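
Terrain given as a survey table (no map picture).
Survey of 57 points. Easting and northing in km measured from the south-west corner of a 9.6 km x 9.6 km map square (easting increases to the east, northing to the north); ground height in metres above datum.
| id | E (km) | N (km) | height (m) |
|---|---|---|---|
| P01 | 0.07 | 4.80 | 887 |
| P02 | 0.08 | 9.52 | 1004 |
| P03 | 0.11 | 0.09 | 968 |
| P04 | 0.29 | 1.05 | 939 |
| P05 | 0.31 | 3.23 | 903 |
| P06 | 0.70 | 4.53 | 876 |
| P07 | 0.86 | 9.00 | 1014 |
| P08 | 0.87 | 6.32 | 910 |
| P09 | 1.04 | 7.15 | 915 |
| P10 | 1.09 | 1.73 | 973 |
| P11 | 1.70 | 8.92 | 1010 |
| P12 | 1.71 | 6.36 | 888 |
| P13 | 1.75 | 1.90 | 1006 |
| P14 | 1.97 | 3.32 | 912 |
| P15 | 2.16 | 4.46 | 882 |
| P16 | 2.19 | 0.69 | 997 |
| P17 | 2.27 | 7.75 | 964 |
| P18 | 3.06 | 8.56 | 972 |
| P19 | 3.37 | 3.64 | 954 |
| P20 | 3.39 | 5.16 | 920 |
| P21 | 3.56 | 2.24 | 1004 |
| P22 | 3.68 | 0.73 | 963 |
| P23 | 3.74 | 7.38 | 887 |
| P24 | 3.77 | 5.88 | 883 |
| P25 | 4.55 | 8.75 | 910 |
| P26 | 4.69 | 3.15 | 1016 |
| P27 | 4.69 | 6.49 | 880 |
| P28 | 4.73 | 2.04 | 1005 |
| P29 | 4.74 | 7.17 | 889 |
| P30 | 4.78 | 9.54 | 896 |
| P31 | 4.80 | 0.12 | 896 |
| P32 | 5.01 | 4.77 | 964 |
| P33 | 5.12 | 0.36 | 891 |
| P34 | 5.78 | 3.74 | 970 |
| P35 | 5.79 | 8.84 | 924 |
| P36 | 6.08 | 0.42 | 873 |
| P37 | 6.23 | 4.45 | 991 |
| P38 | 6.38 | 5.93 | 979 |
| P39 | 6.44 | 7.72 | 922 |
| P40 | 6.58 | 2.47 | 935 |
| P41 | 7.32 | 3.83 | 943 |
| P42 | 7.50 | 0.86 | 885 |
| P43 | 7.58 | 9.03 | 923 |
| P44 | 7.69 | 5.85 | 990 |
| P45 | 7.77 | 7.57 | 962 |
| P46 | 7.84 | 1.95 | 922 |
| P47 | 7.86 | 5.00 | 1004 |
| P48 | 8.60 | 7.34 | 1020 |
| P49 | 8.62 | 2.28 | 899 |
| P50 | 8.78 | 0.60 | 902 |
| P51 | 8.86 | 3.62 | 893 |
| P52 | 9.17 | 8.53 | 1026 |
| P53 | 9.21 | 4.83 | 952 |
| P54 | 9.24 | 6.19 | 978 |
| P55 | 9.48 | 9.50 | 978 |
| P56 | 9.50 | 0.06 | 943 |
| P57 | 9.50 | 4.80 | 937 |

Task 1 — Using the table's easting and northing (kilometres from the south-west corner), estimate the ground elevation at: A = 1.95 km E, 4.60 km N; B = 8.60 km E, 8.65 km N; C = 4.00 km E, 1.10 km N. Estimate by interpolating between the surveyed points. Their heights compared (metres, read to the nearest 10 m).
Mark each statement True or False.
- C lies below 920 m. False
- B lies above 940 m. True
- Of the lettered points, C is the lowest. False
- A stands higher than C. False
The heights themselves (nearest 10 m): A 880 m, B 1000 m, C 980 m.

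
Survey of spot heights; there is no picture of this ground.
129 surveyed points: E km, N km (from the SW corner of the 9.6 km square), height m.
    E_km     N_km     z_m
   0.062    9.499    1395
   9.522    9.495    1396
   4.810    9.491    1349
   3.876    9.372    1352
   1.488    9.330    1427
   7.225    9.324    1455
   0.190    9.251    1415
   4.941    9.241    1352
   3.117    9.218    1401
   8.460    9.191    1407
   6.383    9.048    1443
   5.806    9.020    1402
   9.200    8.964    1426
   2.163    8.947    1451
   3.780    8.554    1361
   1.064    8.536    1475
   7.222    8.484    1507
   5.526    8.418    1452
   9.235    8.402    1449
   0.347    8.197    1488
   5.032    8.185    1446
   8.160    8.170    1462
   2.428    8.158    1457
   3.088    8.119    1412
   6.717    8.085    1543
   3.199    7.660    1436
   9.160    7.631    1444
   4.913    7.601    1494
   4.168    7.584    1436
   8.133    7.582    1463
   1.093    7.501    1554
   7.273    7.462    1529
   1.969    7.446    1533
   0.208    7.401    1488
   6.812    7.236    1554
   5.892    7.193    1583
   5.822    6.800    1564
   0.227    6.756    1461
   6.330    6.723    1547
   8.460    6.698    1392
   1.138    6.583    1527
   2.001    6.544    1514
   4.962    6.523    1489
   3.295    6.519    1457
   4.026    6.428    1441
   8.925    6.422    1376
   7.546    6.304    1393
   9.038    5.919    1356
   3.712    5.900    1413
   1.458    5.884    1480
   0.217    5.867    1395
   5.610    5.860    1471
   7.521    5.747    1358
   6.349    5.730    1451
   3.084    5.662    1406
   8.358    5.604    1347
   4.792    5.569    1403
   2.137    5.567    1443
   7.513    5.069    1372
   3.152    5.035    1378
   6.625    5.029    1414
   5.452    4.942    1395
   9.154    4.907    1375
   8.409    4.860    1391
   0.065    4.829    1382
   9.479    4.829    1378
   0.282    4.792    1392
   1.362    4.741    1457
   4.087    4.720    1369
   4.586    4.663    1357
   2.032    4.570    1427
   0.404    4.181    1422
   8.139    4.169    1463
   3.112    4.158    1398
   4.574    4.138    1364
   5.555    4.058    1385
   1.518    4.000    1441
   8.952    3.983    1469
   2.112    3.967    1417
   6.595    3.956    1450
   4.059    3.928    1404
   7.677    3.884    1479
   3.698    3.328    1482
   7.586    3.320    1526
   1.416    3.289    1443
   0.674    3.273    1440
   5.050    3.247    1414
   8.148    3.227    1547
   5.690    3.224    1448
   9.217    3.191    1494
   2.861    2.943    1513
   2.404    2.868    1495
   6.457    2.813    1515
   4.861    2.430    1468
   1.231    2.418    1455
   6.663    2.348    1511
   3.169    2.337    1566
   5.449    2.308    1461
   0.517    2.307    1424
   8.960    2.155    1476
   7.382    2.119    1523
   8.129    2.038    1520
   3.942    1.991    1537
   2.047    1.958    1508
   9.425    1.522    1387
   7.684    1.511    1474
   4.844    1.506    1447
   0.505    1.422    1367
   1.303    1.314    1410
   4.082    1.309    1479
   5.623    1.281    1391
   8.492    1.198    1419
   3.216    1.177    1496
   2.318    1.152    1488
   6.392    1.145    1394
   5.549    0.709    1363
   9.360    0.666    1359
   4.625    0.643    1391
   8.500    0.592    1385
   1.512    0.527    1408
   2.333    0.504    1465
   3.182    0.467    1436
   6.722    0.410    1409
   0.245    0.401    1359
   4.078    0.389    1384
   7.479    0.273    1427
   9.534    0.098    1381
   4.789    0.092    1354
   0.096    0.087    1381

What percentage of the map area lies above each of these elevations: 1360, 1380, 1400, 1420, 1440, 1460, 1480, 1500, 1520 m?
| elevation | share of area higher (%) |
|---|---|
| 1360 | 95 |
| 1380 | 86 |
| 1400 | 76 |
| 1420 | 65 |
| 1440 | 51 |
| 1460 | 36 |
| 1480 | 26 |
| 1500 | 18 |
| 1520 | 12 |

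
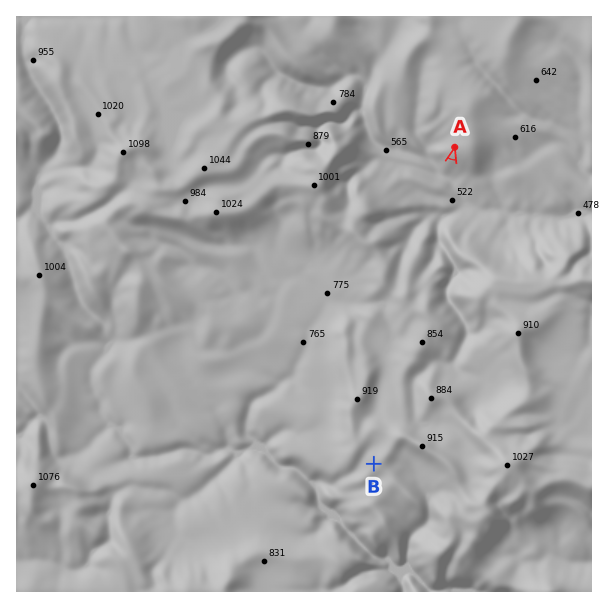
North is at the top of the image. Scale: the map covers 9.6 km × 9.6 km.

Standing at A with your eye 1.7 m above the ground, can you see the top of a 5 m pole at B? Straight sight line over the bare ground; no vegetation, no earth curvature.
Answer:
no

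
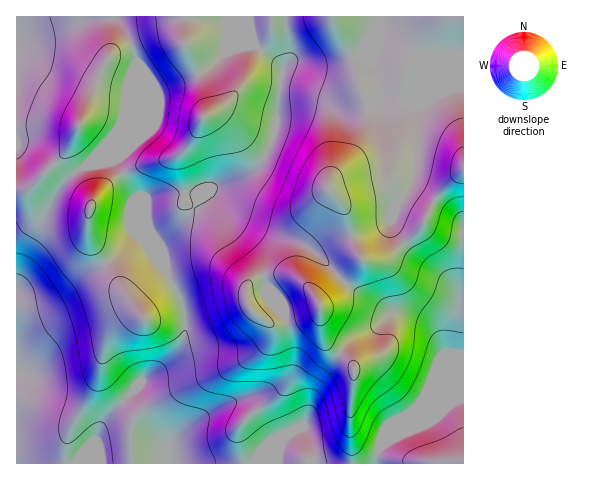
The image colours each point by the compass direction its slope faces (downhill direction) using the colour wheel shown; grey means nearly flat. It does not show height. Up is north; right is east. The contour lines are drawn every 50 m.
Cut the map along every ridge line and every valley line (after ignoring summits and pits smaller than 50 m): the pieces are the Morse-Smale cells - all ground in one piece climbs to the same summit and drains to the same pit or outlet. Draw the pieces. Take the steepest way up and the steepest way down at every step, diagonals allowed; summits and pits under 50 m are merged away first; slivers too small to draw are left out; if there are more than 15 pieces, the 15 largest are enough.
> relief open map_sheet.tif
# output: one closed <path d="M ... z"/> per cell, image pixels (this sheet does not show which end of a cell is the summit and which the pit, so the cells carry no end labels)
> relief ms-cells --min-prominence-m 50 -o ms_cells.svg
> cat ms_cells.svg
<path d="M463 16l-214 1 2 15 4 14 19 13 9 10-5 40 6-5 30-3 25 9 16 0 21-5 3-9 11 4 17 0 10 8-1 61-7 19-14 20-5 16 11 18 18 18 27 18 9 10 4 10 0 13-7 43-18 43-14 13 24-56-3-13-7-13-11-9-18-5-13 0-20 16-18 8-12 12-26 36-12 40-2-9-13-25 0-8 5-15 0-19-6-27-2-7-13-14-17-49-52-55-8 5-3-9-38 2-8 4 1 24 19 48 14 27 4 15 0 19-6 15-9 13-26 18-40 42-8 16 7 27 272 0 4-15 33-29 42-19 10-2z"/><path d="M116 161l-31 5-20 15-11 15-23 45-11 28-4 14 1 181 85 0-6-27 8-16 40-42 26-18 14-24 1-23-4-15-16-29-30-76z"/><path d="M379 96l-3 9-21 5-16 0-25-9-33 4-4 5-1 16-4 17-10 18-14 13-13 6-21 8-8 7 4 1 26 22 37 17 22 6 14 7 37 35 38 26 8 3 19 3 17 8 10 12 6 19-22 51 1 3 11-11 18-43 7-43 0-13-4-10-9-10-27-18-18-18-11-18 5-16 14-20 7-19 1-61-10-8-17 0z"/><path d="M249 16l-232 0-1 26 33-13 40-11 26 0 7 8 8 15 6 18 0 5-10 26-4 33-4 8-32 35 30-5 19 33 12 31 0-25 1-2 16-4 29 0 4 9 17-15 21-8 20-11 7-8 7-13 7-22 7-57-9-10-19-13-4-14z"/><path d="M115 18l-33 2-47 14-19 9 1 239 8-30 33-62 12-14 20-14 28-31 4-8 4-33 10-26 0-5-12-30z"/><path d="M210 196l-5 1 2 5 49 51 17 49 13 14 8 34 0 19-5 15 0 8 13 25 2 9 12-40 30-42 8-6 22-10 14-13 11-2-17-4-33-21-42-40-14-7-22-6-37-17z"/><path d="M463 400l-9 1-42 19-33 29-4 14 88 1z"/>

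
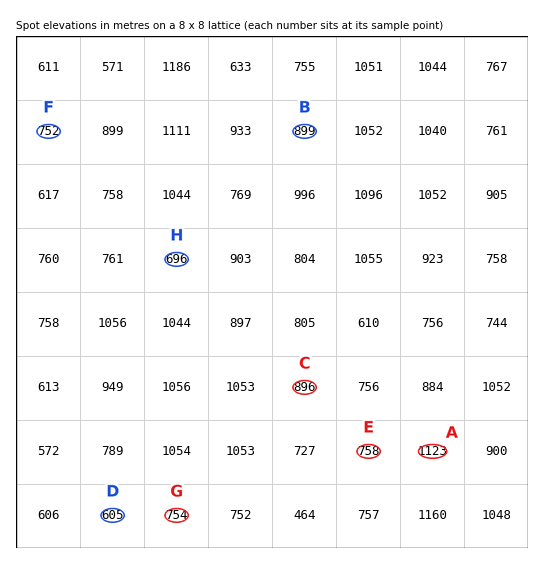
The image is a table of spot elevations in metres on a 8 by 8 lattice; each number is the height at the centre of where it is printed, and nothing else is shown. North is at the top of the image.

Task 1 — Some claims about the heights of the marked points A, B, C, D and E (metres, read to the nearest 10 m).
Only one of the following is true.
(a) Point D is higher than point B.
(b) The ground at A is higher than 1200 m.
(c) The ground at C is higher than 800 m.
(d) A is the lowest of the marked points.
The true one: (c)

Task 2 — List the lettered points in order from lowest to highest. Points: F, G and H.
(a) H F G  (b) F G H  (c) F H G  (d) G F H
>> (a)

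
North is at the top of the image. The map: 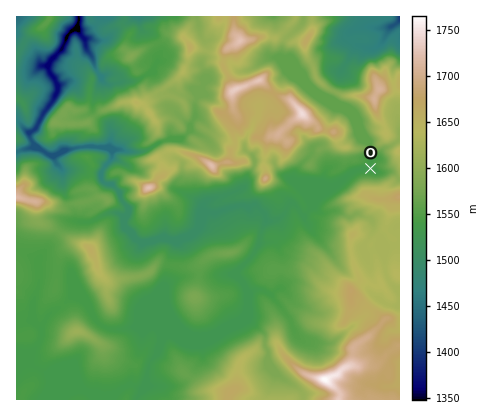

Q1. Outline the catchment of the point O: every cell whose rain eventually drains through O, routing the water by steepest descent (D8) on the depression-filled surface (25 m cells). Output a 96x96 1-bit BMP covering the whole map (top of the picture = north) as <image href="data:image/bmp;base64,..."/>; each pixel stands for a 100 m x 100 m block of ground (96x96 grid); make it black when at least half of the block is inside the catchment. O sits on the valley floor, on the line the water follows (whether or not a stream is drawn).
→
<image width="96" height="96" href="data:image/bmp;base64,Qk2+BAAAAAAAAD4AAAAoAAAAYAAAAGAAAAABAAEAAAAAAIAEAAATCwAAEwsAAAIAAAAAAAAA////AAAAAAAAAAAAAAAAAAAAAAAAAAAAAAAAAAAAAAAAAAAAAAAAAAAAAAAAAAAAAAAAAAAAAAAAAAAAAAAAAAAAAAAAAAAAAAAAAAAAAAAAAAAAAAAAAAAAAAAAAAAAAAAAAAAAAAAAAAAAAAAAAAAAAAAAAAAAAAAAAAAAAAAAAAAAAAAAAAAAAAAAAAAAAAAAAAAAAAAAAAAAAAAAAAAAAAAAAAAAAAAAAAAAAAAAAAAAAAAAAAAAAAAAAAAAAAAAAAAAAAAAAAAAAAAAAAAAAAAAAAAAAAAAAAAAAAAAAAAAAAAAAAAAAAAAAAAAAAAAAAAAAAAAAAAAAAAAAAAAAAAAAAAAAAAAAAAAAAAAAAAAAAAAAAAAAAAAAAAAAAAAAAAAAAAAAAAAAAAAAAAAAAAAAAAAAAAAAAAAAAAAAAAAAAAAAAAAAAAAAAAAAAAAAAAAAAAAAAAAAAAAAAAAAAAAAAAAAAAAAAAAAAAAAAAAAAAAAAAAAAAAAAAAAAAAAAAAAAAAAAAAAAAAAAAAAAAAAAAAAAAAAAAAAAAAAAAAAAAAAAAAAAAAAAAAAAAAAAAAAAAAAAAAAAAAAAAAAAAAAAAAAAAAAAAAAAAAAAAAAAAAAAAAAAAAAAAAAAAAAAAAAAAAAAAAAAAAAAAAAAAAAAAAAAAAAAAAAAAAAAAAAAAAAAAAAAAAAAAAAAAAAAAAAAAAAAAAAAAAAAAAAAAAAAAAAAAAAAAAAAAAAAAAAAAAAAAAAAAAAAAAAAAAAAAAAAAAAAAAAAAAAAAAAAAAAAAAAAAAAAAAAAAAAAAAAAAAAAAAAH4AAAAAAAAAAAAAAP8AAAAAAAAAAAAAAP8AAAAAAAAAAAAAAP8AAAAAAAAAAAAAAP8AAAAAAAAAAAAAAP8AAAAAAAAAAAAAAP8AAAAAAAAAAAAAAP8AAAAAAAAAAAAAAP8AAAAAAAAAAAAAAP8AAAAAAAAAAAAAB/8AAAAAAAAAAAAAD/8AAAAAAAAAAAAAD/8AAAAAAAAAAAAAf/8AAAAAAAAAAAAA//8AAAAAAAAAAAAA//8AAAAAAAAAAAAA//8AAAAAAAAAAAAH//8AAAAAAAAAAAAf//8AAAAAAAAAAAA///8AAAAAAAAAAAB///8AAAAAAAAAAAD///8AAAAAAAAAAAH///8AAAAAAAAAAAP///8AAAAAAAAAAAf///8AAAAAAAAAAB////8AAAAAAAAAAH//gD8AAAAAAAAAAP/+AB8AAAAAAAADgf/4AAcAAAAAAAAD8//wAAAAAAAAAAAH///gAAAAAAAAAAAH///gAAAAAAAAAAAP///gAAAAAAAAAAAP///AAAAAAAAAAAAP///AAAAAAAAAAAAP//+AAAAAAAAAAAAP//+AAAAAAAAAAAAP//8AAAAAAAAAAAAD//8AAAAAAAAAAAAA//cAAAAAAAAAAAAAD+AAAAAAAAAAAAAAAAAAAAAAAAAAAAAAAAAAAAAAAAAAAAAAAAAAAAAAAAAAAAAAAAAAAAAAAAAAAAAAAAAAAAA="/>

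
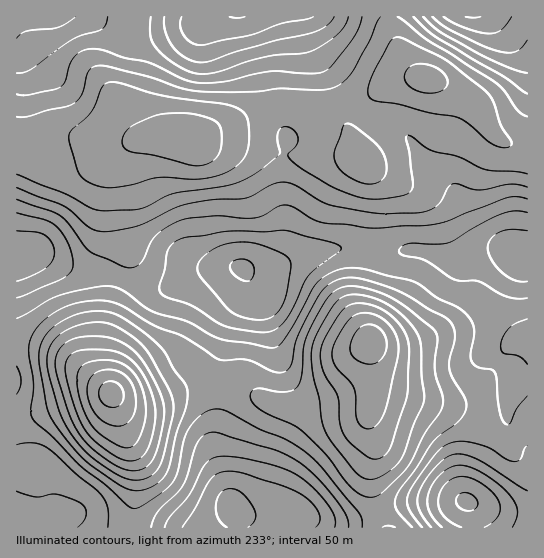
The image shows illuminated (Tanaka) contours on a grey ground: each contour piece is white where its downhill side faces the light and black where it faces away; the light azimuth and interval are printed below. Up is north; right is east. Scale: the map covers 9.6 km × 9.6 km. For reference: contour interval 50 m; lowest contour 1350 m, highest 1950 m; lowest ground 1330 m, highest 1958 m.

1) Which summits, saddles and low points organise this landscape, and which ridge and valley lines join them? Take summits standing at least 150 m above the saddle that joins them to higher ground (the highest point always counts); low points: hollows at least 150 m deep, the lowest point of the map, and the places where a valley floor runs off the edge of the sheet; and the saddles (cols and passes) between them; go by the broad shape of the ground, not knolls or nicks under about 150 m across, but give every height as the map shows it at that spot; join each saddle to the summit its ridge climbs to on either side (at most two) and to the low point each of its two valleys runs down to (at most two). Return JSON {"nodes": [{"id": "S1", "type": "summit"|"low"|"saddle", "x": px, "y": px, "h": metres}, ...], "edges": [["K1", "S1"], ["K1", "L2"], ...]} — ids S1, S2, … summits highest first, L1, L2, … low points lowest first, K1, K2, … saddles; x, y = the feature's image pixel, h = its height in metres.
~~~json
{"nodes": [
{"id": "S1", "type": "summit", "x": 467, "y": 502, "h": 1958},
{"id": "S2", "type": "summit", "x": 234, "y": 509, "h": 1915},
{"id": "S3", "type": "summit", "x": 242, "y": 269, "h": 1906},
{"id": "S4", "type": "summit", "x": 473, "y": 17, "h": 1903},
{"id": "S5", "type": "summit", "x": 237, "y": 17, "h": 1902},
{"id": "L1", "type": "low", "x": 111, "y": 394, "h": 1330},
{"id": "L2", "type": "low", "x": 370, "y": 341, "h": 1420},
{"id": "L3", "type": "low", "x": 182, "y": 138, "h": 1519},
{"id": "K1", "type": "saddle", "x": 369, "y": 251, "h": 1789},
{"id": "K2", "type": "saddle", "x": 119, "y": 279, "h": 1758},
{"id": "K3", "type": "saddle", "x": 517, "y": 439, "h": 1747},
{"id": "K4", "type": "saddle", "x": 221, "y": 386, "h": 1679},
{"id": "K5", "type": "saddle", "x": 379, "y": 511, "h": 1671},
{"id": "K6", "type": "saddle", "x": 389, "y": 17, "h": 1643},
{"id": "K7", "type": "saddle", "x": 280, "y": 105, "h": 1632}],
"edges": [["K1", "S3"], ["K1", "L2"], ["K1", "L3"], ["K2", "S3"], ["K2", "L1"], ["K2", "L3"], ["K3", "S1"], ["K3", "S3"], ["K3", "L2"], ["K4", "S2"], ["K4", "S3"], ["K4", "L1"], ["K4", "L2"], ["K5", "S1"], ["K5", "S2"], ["K5", "L2"], ["K6", "S5"], ["K6", "S4"], ["K6", "L3"], ["K7", "S3"], ["K7", "S5"], ["K7", "L3"]]}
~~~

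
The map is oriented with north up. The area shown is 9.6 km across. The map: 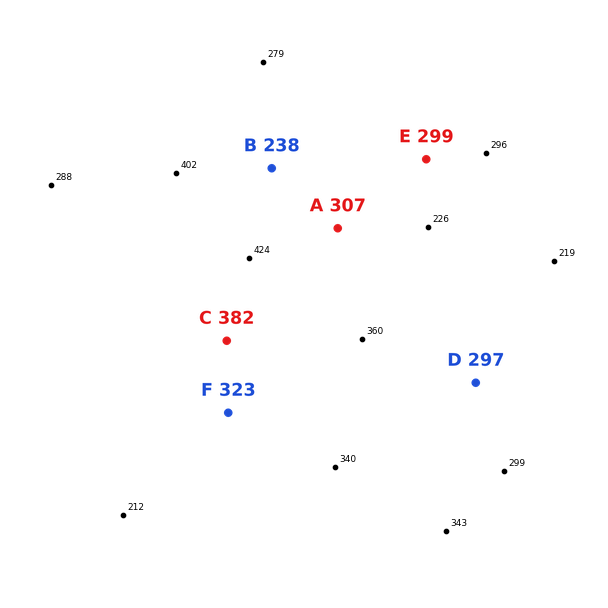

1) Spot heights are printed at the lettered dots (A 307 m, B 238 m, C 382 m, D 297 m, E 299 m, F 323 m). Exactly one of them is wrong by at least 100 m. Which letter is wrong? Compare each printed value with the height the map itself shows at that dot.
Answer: B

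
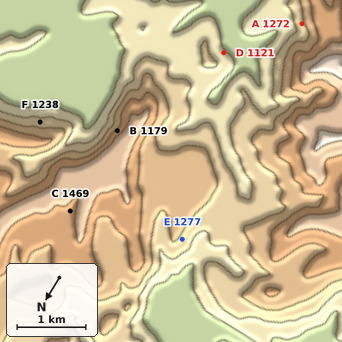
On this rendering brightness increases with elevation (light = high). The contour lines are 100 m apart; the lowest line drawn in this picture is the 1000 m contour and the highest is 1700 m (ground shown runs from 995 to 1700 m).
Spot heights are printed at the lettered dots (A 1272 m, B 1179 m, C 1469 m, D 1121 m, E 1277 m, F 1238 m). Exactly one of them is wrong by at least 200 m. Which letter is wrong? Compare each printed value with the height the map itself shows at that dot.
B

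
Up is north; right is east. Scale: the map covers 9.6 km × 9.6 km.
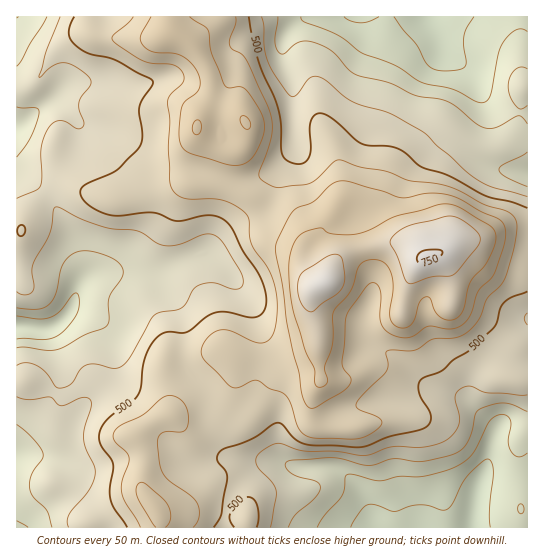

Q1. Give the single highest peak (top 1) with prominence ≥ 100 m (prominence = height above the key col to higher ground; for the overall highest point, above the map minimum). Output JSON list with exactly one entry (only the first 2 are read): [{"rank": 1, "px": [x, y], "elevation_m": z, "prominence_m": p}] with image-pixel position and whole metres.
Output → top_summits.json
[{"rank": 1, "px": [426, 257], "elevation_m": 754, "prominence_m": 498}]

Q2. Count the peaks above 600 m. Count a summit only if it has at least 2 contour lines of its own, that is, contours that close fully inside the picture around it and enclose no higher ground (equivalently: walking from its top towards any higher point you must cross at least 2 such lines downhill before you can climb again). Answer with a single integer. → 1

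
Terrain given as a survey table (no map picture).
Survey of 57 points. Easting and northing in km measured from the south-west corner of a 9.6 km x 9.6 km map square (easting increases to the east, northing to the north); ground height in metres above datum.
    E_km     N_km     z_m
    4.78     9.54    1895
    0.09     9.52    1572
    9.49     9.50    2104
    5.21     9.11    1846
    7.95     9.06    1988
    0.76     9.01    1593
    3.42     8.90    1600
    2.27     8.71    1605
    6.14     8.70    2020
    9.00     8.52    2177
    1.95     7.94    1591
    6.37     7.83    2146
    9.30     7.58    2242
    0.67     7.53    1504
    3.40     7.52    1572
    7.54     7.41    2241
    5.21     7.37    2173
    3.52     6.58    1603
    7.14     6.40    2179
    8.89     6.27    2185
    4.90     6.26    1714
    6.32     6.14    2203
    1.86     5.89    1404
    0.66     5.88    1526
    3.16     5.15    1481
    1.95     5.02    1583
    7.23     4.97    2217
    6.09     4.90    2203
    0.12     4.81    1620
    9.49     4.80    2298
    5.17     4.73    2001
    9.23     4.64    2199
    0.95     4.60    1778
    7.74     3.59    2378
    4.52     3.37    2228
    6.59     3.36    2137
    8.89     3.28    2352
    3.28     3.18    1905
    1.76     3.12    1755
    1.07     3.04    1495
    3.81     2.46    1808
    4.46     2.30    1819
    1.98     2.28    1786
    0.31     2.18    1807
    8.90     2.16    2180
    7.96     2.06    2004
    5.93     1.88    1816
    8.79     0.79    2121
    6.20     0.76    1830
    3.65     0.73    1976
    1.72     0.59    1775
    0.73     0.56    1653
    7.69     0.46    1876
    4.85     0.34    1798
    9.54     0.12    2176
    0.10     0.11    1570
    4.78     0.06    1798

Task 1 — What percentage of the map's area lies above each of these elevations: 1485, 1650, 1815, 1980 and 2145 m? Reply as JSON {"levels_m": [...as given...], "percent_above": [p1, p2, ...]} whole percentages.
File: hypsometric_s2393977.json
{"levels_m": [1485, 1650, 1815, 1980, 2145], "percent_above": [96, 76, 60, 37, 22]}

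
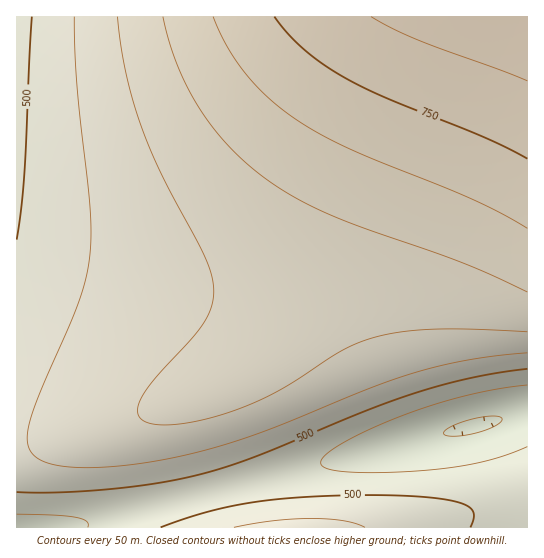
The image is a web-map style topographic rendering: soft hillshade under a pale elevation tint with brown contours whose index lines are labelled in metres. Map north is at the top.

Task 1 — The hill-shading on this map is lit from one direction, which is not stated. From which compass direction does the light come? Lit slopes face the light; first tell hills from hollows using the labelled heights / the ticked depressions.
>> NW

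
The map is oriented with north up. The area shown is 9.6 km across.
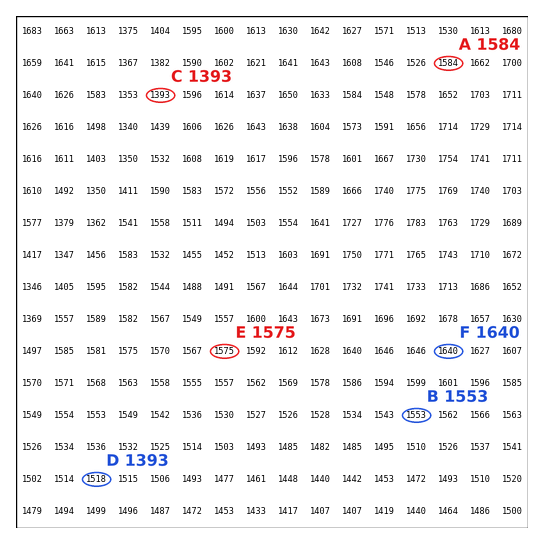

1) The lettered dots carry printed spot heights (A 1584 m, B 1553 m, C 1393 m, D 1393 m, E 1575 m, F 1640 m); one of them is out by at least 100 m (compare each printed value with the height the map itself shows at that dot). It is D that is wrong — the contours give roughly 1518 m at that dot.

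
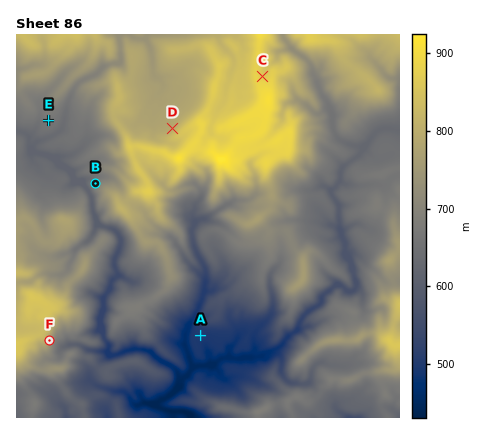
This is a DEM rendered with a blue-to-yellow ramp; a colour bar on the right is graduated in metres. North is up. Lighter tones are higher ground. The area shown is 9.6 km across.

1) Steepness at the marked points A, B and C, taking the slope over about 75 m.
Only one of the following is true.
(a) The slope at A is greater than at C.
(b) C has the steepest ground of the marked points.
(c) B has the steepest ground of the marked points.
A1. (c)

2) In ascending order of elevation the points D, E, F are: E F D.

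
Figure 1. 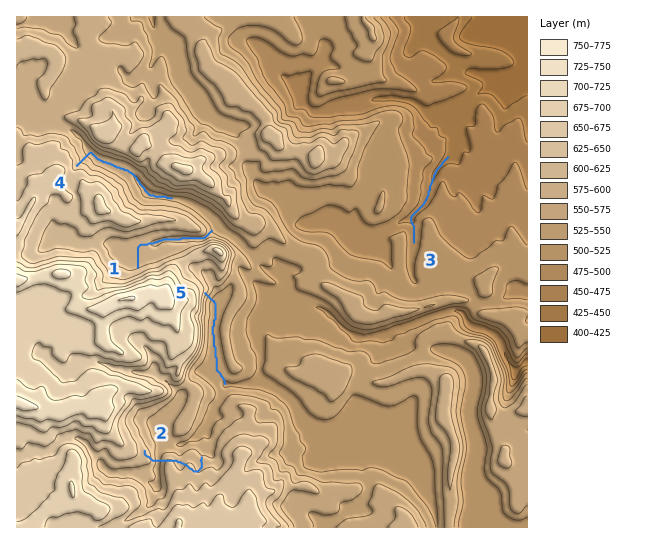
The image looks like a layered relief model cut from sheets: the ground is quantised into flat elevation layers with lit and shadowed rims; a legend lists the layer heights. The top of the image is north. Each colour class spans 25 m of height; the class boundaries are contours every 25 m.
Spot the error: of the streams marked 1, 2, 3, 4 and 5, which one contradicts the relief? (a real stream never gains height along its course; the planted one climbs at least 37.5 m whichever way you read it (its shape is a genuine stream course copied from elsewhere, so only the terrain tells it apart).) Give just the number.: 2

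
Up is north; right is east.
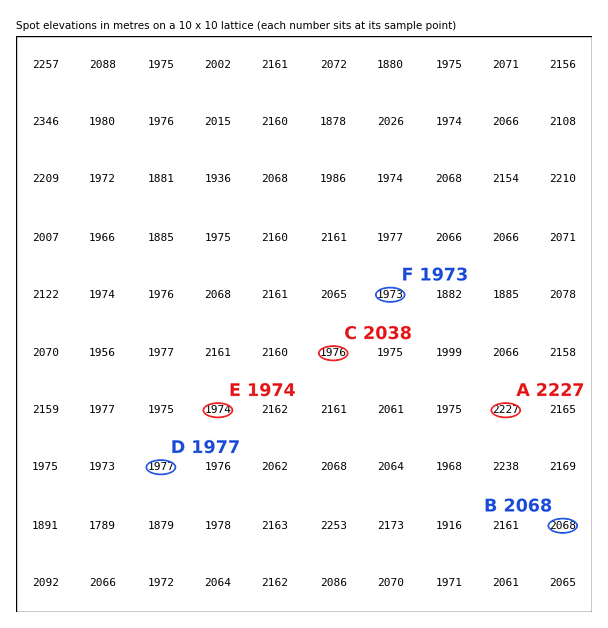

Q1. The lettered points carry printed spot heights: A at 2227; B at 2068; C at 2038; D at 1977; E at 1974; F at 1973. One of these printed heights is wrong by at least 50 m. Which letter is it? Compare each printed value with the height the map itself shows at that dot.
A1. C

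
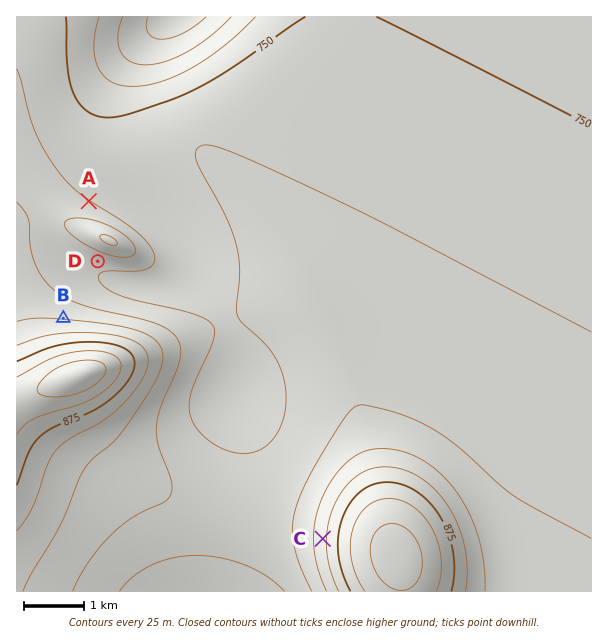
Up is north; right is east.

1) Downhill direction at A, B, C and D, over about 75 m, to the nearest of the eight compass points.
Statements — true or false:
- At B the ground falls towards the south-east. false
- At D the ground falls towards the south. true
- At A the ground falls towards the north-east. true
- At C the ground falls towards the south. false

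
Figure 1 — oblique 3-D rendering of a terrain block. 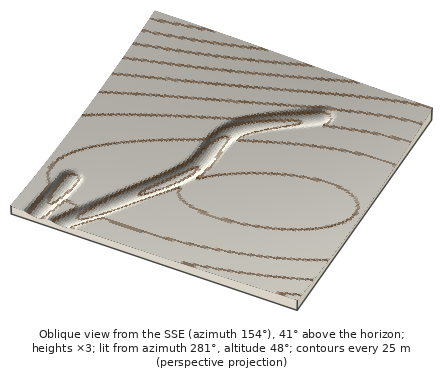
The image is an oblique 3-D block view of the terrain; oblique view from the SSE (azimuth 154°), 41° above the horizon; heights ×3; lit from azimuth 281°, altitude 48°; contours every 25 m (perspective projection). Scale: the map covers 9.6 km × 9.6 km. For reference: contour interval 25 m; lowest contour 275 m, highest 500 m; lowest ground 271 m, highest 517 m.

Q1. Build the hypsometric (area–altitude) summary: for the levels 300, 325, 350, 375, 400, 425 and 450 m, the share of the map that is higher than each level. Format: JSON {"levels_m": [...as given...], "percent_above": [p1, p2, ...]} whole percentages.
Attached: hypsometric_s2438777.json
{"levels_m": [300, 325, 350, 375, 400, 425, 450], "percent_above": [84, 52, 32, 22, 15, 9, 5]}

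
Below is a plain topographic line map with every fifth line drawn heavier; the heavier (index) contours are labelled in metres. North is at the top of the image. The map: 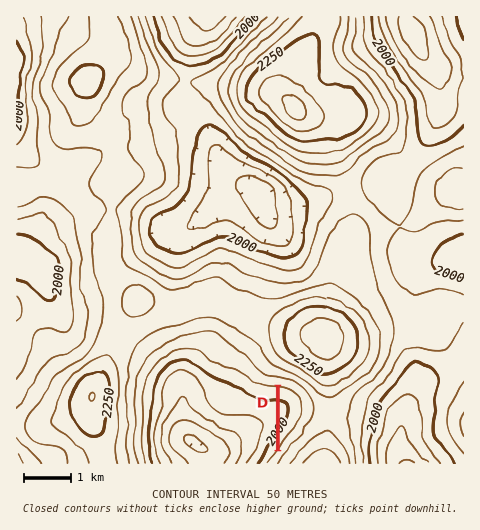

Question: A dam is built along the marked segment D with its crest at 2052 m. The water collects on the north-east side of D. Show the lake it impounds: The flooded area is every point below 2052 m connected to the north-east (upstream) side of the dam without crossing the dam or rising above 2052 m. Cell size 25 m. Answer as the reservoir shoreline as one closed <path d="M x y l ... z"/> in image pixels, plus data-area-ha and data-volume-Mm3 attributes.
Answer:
<path d="M286 387l-6 1 0 57 20-25 3-10-1-8-2-5-8-8-6-2z" data-area-ha="42" data-volume-Mm3="13.47"/>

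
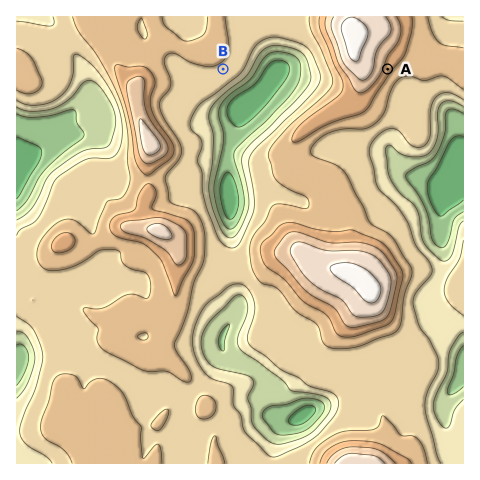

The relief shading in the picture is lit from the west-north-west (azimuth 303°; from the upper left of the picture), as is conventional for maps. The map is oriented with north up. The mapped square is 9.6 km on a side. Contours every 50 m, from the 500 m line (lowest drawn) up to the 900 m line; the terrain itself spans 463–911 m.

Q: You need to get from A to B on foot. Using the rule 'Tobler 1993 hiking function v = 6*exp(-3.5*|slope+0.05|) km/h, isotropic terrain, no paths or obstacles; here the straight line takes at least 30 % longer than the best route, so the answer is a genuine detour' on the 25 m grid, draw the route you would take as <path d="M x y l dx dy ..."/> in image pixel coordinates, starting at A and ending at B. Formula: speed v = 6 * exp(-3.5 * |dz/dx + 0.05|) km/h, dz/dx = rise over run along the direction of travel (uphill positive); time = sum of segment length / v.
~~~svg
<path d="M388 69l-14 14-12 6-4 0-2-1-23-24-6-11-1-1-11-11-9-5-34 0-19 10-16 16-14 7"/>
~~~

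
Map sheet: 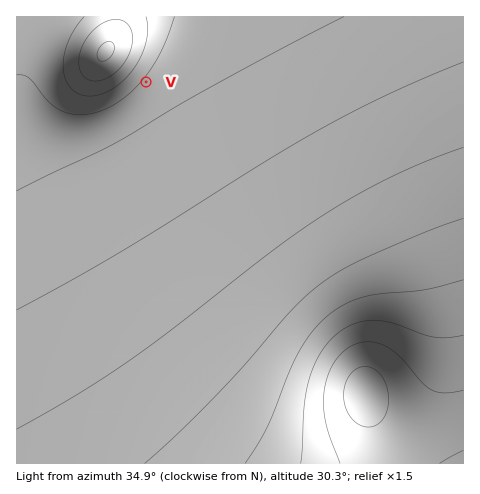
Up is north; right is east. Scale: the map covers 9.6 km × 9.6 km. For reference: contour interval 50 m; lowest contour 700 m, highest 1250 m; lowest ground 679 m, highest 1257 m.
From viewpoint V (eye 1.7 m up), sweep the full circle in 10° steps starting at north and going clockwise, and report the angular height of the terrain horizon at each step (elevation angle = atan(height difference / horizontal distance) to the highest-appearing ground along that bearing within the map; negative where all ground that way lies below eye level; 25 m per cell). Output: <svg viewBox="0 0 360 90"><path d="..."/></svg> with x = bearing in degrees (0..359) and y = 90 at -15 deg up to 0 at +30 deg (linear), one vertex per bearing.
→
<svg viewBox="0 0 360 90"><path d="M0 51l10 3 10 3 10 2 10 1 10 1 10 0 10 0 10 0 10 1 10 0 10 1 10 0 10 0 10 1 10 0 10-1 10 0 10 0 10-1 10 0 10 0 10-1 10-2 10-2 10-3 10-4 10-3 10-3 10-3 10-1 10 0 10 1 10 2 10 2 10 3"/></svg>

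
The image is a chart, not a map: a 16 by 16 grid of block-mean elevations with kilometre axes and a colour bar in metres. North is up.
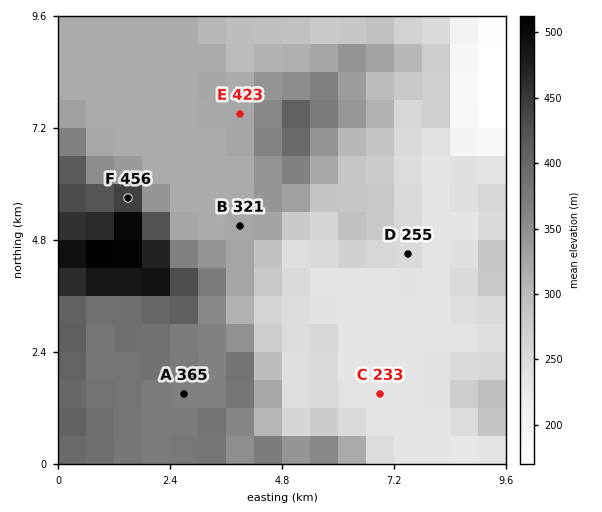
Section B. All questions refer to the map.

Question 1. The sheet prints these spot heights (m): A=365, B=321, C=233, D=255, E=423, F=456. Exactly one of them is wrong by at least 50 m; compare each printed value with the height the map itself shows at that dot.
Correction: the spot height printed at E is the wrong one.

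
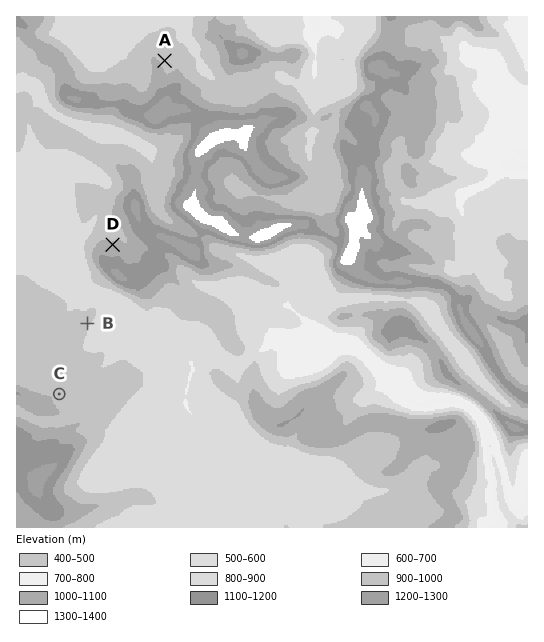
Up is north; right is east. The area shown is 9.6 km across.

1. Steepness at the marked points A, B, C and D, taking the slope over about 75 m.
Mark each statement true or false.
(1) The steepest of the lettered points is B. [false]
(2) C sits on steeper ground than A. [false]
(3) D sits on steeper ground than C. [true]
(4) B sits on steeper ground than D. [false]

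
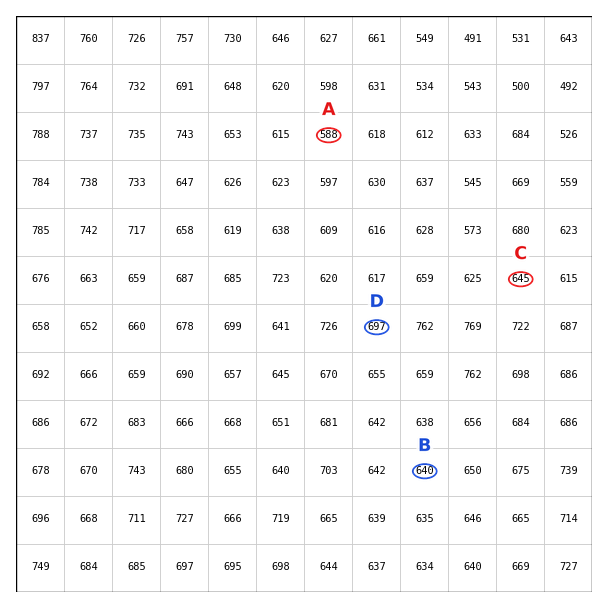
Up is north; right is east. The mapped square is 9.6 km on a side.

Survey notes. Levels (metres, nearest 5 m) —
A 590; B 640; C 645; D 695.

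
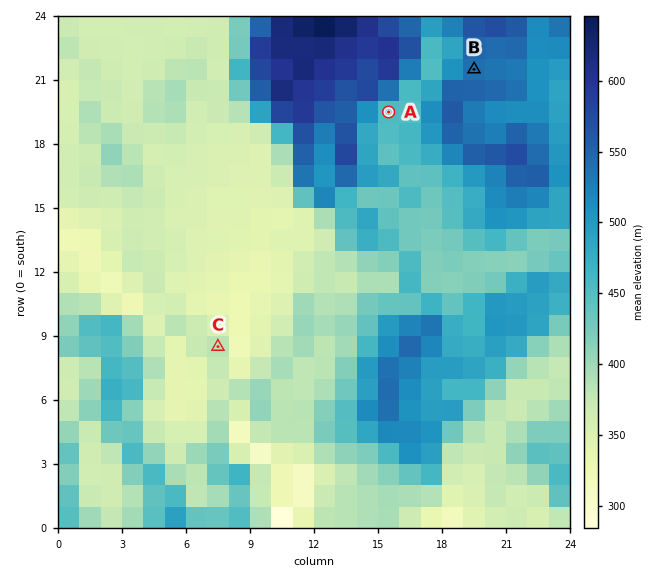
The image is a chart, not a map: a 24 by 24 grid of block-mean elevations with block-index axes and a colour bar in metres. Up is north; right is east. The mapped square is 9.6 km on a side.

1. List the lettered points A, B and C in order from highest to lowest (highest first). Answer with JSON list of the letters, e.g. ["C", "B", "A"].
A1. ["B", "A", "C"]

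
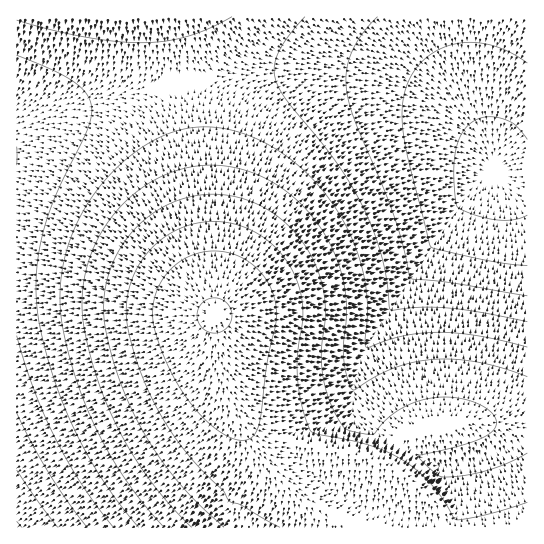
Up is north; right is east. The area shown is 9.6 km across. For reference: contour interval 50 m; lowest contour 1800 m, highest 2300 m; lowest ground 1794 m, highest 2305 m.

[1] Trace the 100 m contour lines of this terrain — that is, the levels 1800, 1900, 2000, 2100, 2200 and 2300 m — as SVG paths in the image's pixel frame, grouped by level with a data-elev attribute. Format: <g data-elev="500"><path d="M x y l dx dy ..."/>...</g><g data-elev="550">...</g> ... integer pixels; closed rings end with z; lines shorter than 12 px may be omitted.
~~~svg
<g data-elev="1900"><path d="M17 413l16 32 16 29 19 28 19 25"/><path d="M527 265l-38-4-58-14-23-90-5-23-1-19 3-22 7-19 14-16 17-10 20-5 22 1 21 6 21 13"/></g><g data-elev="2000"><path d="M527 322l-45-9-32-5-25-1-32 3-3-1-3-30-5-22-8-26-12-26-23-38-52-66-7-11-5-11-1-13 4-13 10-16 17-20"/><path d="M17 55l33 14 21 11 14 11 6 12 0 12-3 14-31 64-14 40-6 38 0 39 4 24 9 33 10 30 13 29 13 27 16 26 17 25 20 23"/></g><g data-elev="2100"><path d="M527 377l-25-9-25-6-23-3-21 0-20 3-19 6-16 7-23 14-2 1-6-12-3-19-1-14 4-36-5-32-5-18-8-17-10-16-11-15-15-15-16-11-19-10-19-6-18-3-20 0-19 3-19 7-18 10-16 13-15 15-13 19-9 20-7 20-3 21 0 21 5 26 8 32 11 29 13 28 15 27 17 25 20 24 21 21"/></g><g data-elev="2200"><path d="M527 502l-41 13-31 4-13-21-11-14-14-14-16-11-15-8-18-6-51-11-6-3-9-25-5-28 1-25 5-35-1-16-4-19-8-17-9-12-10-11-12-8-13-7-13-4-15-2-15 0-13 3-17 7-16 11-14 15-9 16-6 19-2 18 2 16 6 25 10 29 13 27 15 25 18 24 33 34 7 11 11 3 39 22"/></g><g data-elev="2300"><path d="M211 333l6 0 6-2 5-5 4-7 0-6-3-7-4-5-7-3-7 0-6 3-4 4-3 6-1 7 3 7 5 5z"/></g>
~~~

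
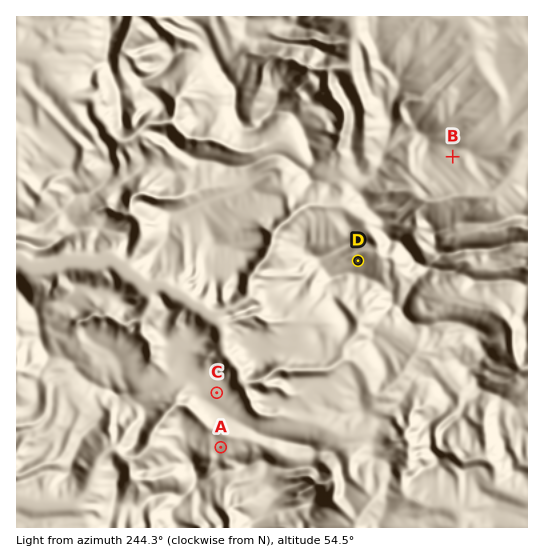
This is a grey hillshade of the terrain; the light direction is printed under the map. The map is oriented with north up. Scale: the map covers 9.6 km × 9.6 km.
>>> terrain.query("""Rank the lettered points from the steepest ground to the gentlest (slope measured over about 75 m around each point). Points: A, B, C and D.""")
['D', 'A', 'B', 'C']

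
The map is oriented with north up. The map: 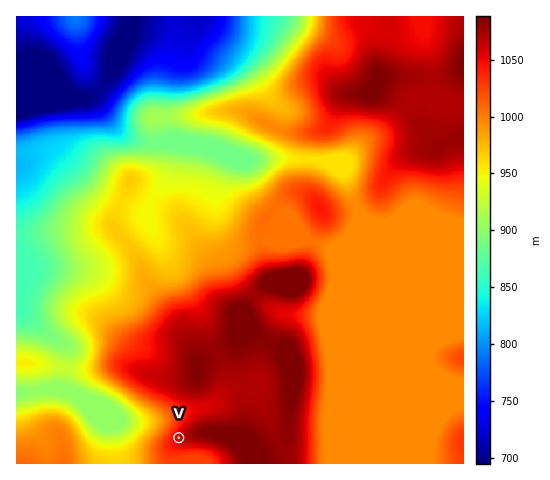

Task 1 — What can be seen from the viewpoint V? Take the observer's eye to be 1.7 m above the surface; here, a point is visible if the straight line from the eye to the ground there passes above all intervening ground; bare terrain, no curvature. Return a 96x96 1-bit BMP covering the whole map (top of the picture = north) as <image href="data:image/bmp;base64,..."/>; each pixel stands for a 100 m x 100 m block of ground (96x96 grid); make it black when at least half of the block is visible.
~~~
<image width="96" height="96" href="data:image/bmp;base64,Qk2+BAAAAAAAAD4AAAAoAAAAYAAAAGAAAAABAAEAAAAAAIAEAAATCwAAEwsAAAIAAAAAAAAA////AAAAAAD///+HgAAAAAAAAAD///+DAAAAAAAAAAD///+BgAAAAAAAAAD////BgAAAAAAAAAD////j4AAAAAAAAAD///+AcAAAAAAAAAD///4AGAAAAAAAAAAB//wAAAAAAAAAAAAB//wAAAAAAAAAAAAB//4AAAAAAAAAAAAB//7/AAAAAAAAAAAB////8AAAAAAAAAAB////+AAAAAAAAAAB/////gAAAAAAAAAf/////wAAAAAAAAD//////4AAAAAAAAD//////8AAAAAAAAD//////wAAAAAAAAD////8AAAAAAAAAAD//h/AAAAAAAAAAAD/+AAAAAAAAAAAAAD/4AAAAAAAAAAAAAD/wAAAAAAAAAAAAAA/gAAAAAAAAAAAAAAfAAAAAAAAAAAAAAAOAAAAAAAAAAAAAAAIAAAAAAAAAAAAAAAAAAAAAAAAAAAAAAAAAAAAAACAAAAAAAAAAAAAAACAAAAAAAAAAAAAAAAAAAAAAAAAAAAAAAAAAAAAAAAAAAAAAAAAAAAAAAAAAAAAAAAAAAAAAAAAAAAAAAAAAAAAAAAAAAAAAAAAAAAAAAAAAAAAAAAAAAAAAAAAAAAAAAAAAAAAAAAAAAAAAAAAAAAAAAAAAAAAAAAAAAAAAAAAAAAAAAAAAAAAAAAAAAAAAAAAAAAAAAAAAAAAAAAAAAAAAAAAAAAAAAAAAAAAAAAAAAAAAAAAAAAAAAAAAAAAAAAAAAAAAAAAAAAAAAAAAAAAAAAAAAAAAAAAAAAAAAAAAAAAAAAAAAAAAAAAAAAAAAAAAAAAAAAAAAAAAAAAAAAAAAAAAAAAAAAAAAAAAAAAAAAAAAAAAAAAAAAAAAAAAAAAAAAAAAAAAAAAAAAAAAAAAAAAAAAAAAAAAAAAAAAAAAAAAAAAAAAAAAAAAAAAAAAAAAAAAAAAAAAAAAAAAAAAAAAAAAAAAAAAAAAAAAAAAAAAAAAAAAAAAAAAAAAAAAAAAAAAAAAAAAAAAAAAAAAAAAAAAAAAAAAAAAAAAAAAAAAAAAAAAAAAAAAAAAAAAAAAAAAAAAAAAAAAAAAAAAAAAAAAAAAAAAAAAAAAAAAAAAAAAAAAAAAAAAAAAAAAAAAAAAAAAAAAAAAAAAAAAAAAAAAAAAAAAAAAAAAAAAAAAAAAAAAAAAAAAAAAAAAAAAAAAAAAAAAAAAAAAAAAAAAAAAAAAAAAAAAAAAAAAAAAAAAAAAAAAAAAAAAAAAAAAAAAAAAAAAAAAAAAAAAAAAAAAAAAAAAAAAAAAAAAAAAAAAAAAAAAAAAAAAAAAAAAAAAAAAAAAAAAAAAAAAAAAAAAAAAAAAAAAAAAAAAAAAAAAAAAAAAAAAAAAAAAAAAAAAAAAAAAAAAAAAAAAAAAAAAAAAAAAAAAAAAAAAAAAAAAAAAAAAAAAAAAAAAAAAAAAAAAAAAAAAAAAAAAAAAAAAAAAAAAAAAAAAAAAAAAAAAAAAAAAAAAAAAAAAAAAAAAAAAAAAAAAAAAAAAAAAAAAAAAAAAAAAAAAAAAAAAAAAA="/>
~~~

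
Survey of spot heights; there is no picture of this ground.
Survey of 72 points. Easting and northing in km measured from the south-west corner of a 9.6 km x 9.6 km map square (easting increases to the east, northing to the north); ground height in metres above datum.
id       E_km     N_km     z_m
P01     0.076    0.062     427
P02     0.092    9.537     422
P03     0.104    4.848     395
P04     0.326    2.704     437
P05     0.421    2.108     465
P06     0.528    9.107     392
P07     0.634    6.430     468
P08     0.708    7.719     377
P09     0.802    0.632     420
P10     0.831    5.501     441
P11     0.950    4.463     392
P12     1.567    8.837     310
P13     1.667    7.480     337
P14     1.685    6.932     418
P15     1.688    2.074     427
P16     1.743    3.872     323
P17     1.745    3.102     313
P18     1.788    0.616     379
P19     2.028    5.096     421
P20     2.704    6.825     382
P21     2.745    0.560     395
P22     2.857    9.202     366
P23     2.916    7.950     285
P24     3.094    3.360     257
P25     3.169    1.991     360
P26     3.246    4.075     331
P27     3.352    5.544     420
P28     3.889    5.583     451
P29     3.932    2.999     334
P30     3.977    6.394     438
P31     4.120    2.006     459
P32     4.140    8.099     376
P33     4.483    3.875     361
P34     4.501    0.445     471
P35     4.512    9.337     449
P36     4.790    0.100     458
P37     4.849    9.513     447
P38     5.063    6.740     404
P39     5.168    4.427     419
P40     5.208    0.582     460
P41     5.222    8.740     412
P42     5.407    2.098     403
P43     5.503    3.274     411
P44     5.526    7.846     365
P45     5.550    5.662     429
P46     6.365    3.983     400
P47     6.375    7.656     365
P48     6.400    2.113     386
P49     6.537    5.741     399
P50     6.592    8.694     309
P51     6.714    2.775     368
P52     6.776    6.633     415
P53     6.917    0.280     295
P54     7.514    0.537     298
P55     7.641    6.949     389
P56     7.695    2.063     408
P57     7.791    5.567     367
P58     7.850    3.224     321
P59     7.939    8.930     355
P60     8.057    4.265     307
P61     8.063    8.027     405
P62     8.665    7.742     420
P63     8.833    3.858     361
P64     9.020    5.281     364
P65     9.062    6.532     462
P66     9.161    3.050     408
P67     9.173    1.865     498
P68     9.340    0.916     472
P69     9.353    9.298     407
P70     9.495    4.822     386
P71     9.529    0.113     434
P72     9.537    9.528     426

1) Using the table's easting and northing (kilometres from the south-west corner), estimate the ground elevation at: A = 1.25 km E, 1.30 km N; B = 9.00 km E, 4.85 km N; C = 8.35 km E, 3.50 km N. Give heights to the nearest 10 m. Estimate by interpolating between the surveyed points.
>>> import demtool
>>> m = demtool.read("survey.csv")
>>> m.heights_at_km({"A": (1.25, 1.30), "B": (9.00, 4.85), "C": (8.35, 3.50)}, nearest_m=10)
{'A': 420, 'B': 360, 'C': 330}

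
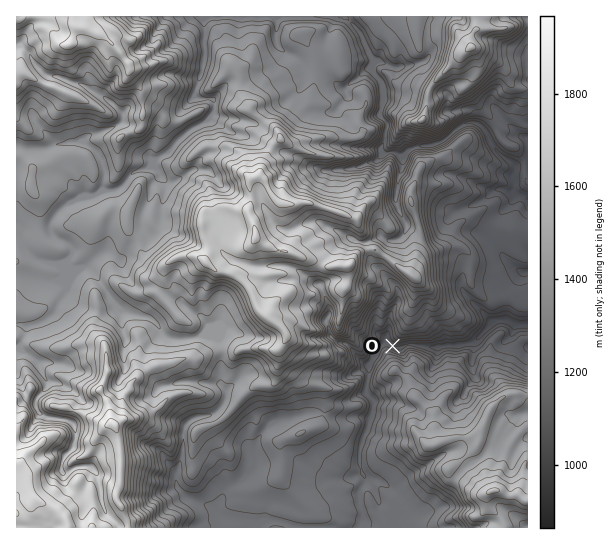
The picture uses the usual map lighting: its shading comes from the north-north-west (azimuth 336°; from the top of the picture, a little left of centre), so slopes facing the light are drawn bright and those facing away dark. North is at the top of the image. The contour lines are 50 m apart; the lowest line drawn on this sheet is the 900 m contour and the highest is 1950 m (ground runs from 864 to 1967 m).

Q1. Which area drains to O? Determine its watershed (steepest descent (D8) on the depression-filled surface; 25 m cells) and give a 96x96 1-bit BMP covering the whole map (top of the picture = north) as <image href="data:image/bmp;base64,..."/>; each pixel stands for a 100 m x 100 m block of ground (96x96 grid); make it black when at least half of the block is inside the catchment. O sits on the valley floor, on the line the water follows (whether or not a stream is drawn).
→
<image width="96" height="96" href="data:image/bmp;base64,Qk2+BAAAAAAAAD4AAAAoAAAAYAAAAGAAAAABAAEAAAAAAIAEAAATCwAAEwsAAAIAAAAAAAAA////AAAAAAAAAAAAAAAAD////+AAAAAAAAAAD////+AAAAAAAAAA/////8AAAAAAAAAB/////4AAAAAAAAAD/////4AAAAAAAAAH/////4AAAAAAAAAP/////wAAAAAAAAAf////+AAAAAAAAAA/////8AAAAAAAAAB/////4AAAAAAAAAA/////wAAAAAAAAAA/////wAAAAAAAAAA/////4AAAAAAAAAA/////+AAAAAAAAAA//////AAAAAAAAAB//////gAAAAAAAAA////8fgAAAAAAAAAH///8AAAAAAAAAAAB///8AAAAAAAAAAAAf//8AAAAAAAAAAAAf//8AAAAAAAAAAAAP//8AAAAAAAAAAAAP//4AAAAAAAAAAAAP//wAAAAAAAAAAAAP//gAAAAAAAAAAAAP//AAAAAAAAAAAAAf//AAAAAAAAAAAAD///AAAAAAAAAAAAH//+AAAAAAAAAAAAP//4AAAAAAAAAAAAf//4AAAAAAAAAAAA///wAAAAAAAAAAAA///wAAAAAAAAAAAA///wAAAAAAAAAAAA///4AAAAAAAAAAAAf//4AAAAAAAAAAAA///8AAAAAAAAAAAA///+AAAAAAAAAAAD///+AAAAAAAAAAAH////AAAAAAAAAAAP////AAAAAAAAAAAf////AAAAAAAAAAAf////AAAAAAAAAAA/////gAAAAAAAAAA/////gAAAAAAAAAB/////gAAAAAAAAAD/////gAAAAAAAAAP/////AAAAAAAAAB/////8AAAAAAAAAD///gf4AAAAAAAAAD//8AfwAAAAAAAAAD//wAPAAAAAAAAAAD/8AAAAAAAAAAAAAH/wAAAAAAAAAAAAAH/gAAAAAAAAAAAAAH/gAAAAAAAAAAAAAH/gAAAAAAAAAAAAAH/AAAAAAAAAAAAAAH/AAAAAAAAAAAAAAB+AAAAAAAAAAAAAAAAAAAAAAAAAAAAAAAAAAAAAAAAAAAAAAAAAAAAAAAAAAAAAAAAAAAAAAAAAAAAAAAAAAAAAAAAAAAAAAAAAAAAAAAAAAAAAAAAAAAAAAAAAAAAAAAAAAAAAAAAAAAAAAAAAAAAAAAAAAAAAAAAAAAAAAAAAAAAAAAAAAAAAAAAAAAAAAAAAAAAAAAAAAAAAAAAAAAAAAAAAAAAAAAAAAAAAAAAAAAAAAAAAAAAAAAAAAAAAAAAAAAAAAAAAAAAAAAAAAAAAAAAAAAAAAAAAAAAAAAAAAAAAAAAAAAAAAAAAAAAAAAAAAAAAAAAAAAAAAAAAAAAAAAAAAAAAAAAAAAAAAAAAAAAAAAAAAAAAAAAAAAAAAAAAAAAAAAAAAAAAAAAAAAAAAAAAAAAAAAAAAAAAAAAAAAAAAAAAAAAAAAAAAAAAAAAAAAAAAAAAAAAAAAAAAAAAAAAAAAAAAAAAAAAAAAAAAAAAAAAAAAAAAAAAAAAAAAAAAAAAAAAAAAAAAAAAAAAAAAAAAAAAAAAAAAAAAAAAAAAAAAAAAAAAAAAAAAAAAAAAAAAAAAAA="/>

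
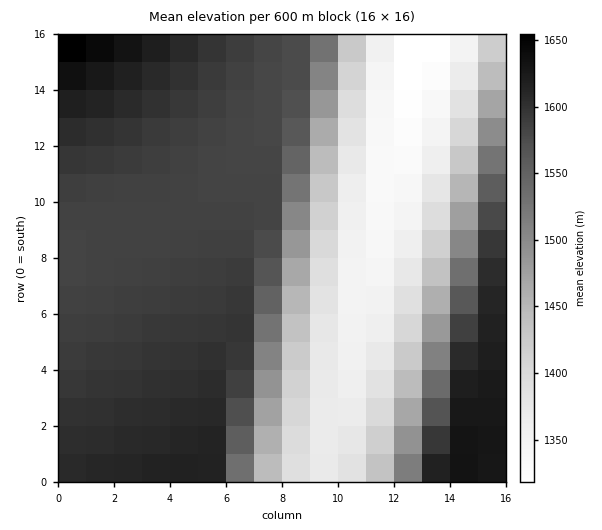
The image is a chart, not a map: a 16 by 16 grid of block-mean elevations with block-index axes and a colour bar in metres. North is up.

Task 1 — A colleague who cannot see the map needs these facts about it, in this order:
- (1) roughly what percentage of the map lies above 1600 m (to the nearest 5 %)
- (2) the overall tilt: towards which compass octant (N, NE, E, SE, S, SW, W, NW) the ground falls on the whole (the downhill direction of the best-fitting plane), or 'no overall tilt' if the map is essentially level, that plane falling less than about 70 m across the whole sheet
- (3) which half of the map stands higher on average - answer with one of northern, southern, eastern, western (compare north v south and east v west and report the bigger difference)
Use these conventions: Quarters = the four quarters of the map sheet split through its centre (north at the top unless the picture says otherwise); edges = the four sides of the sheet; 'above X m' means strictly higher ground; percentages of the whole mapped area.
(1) About 20 % of the map lies above 1600 m.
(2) The general tilt is down to the east (the land rises towards the west).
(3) On average the western half of the map is the higher ground.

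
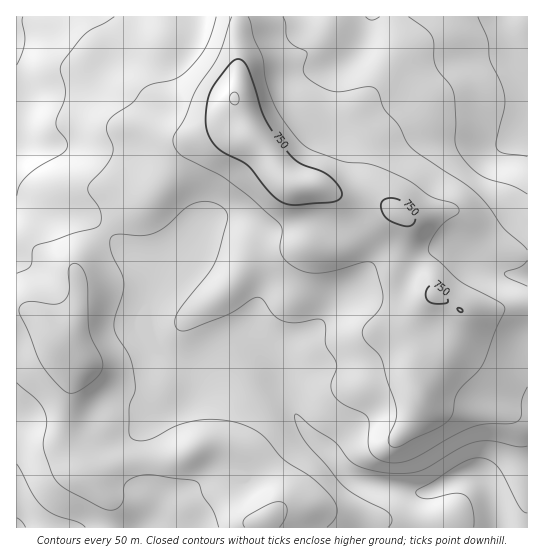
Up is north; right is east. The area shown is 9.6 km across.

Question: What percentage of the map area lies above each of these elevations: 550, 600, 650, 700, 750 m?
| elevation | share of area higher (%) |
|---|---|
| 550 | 97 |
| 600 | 86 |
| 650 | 54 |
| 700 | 19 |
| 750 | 3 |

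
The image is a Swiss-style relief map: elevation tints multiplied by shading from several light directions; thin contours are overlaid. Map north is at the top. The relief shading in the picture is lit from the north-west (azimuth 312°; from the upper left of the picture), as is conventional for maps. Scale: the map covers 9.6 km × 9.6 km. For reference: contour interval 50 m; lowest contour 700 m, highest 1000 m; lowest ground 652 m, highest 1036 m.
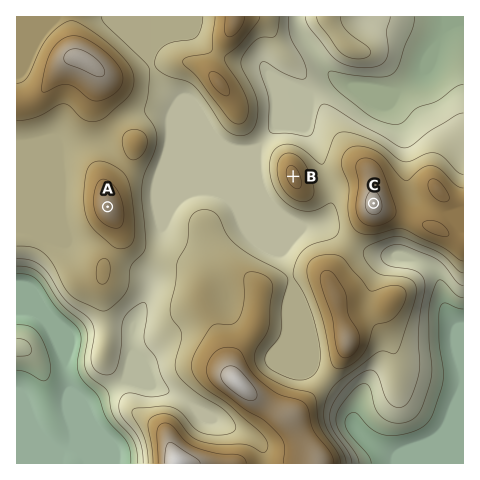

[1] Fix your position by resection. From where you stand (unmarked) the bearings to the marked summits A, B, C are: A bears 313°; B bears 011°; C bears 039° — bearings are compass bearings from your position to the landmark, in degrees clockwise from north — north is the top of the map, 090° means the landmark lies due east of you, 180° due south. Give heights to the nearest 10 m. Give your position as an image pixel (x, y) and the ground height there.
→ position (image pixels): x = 259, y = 347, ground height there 900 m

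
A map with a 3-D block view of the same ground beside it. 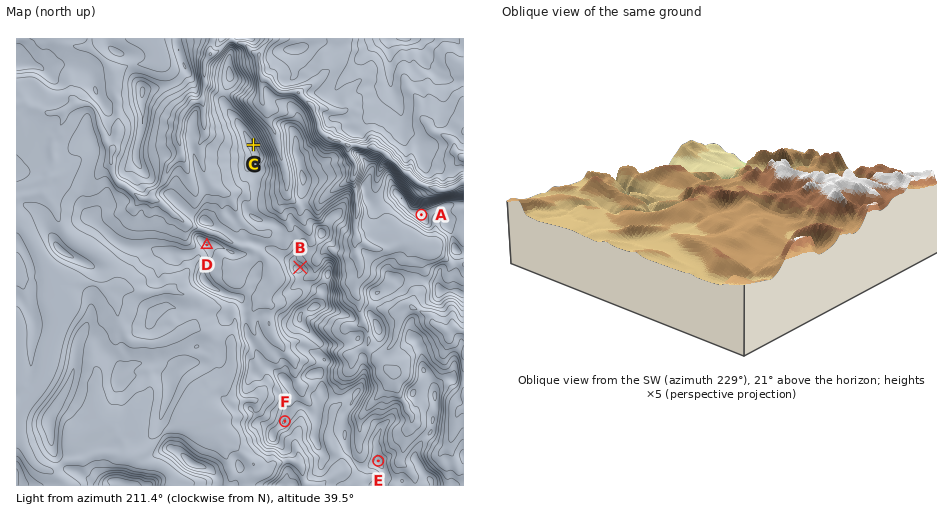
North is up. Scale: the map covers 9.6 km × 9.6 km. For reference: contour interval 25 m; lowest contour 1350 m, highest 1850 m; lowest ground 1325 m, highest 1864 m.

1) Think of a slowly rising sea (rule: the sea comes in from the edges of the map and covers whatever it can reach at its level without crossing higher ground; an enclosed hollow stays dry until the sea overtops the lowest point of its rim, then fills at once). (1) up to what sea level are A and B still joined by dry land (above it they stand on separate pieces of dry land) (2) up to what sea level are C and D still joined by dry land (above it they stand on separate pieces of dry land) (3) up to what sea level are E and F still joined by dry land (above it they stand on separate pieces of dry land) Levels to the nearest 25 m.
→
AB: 1650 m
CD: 1675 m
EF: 1800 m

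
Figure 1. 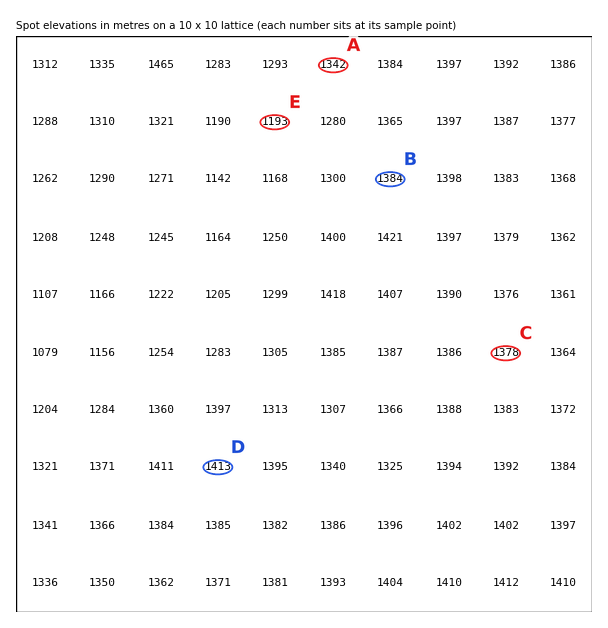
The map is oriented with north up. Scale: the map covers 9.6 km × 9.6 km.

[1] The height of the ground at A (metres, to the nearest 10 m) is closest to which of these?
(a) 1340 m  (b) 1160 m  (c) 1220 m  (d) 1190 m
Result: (a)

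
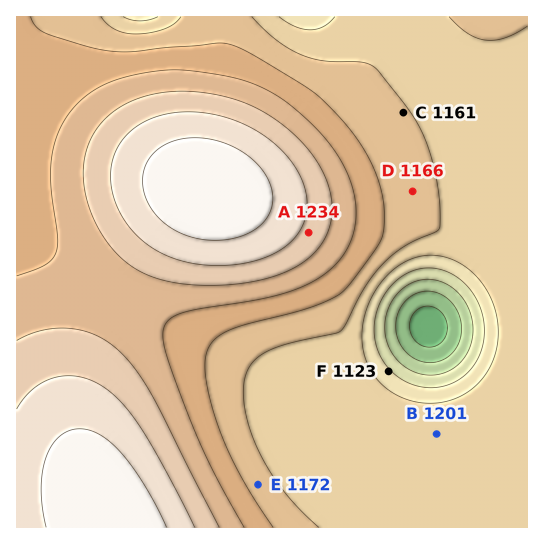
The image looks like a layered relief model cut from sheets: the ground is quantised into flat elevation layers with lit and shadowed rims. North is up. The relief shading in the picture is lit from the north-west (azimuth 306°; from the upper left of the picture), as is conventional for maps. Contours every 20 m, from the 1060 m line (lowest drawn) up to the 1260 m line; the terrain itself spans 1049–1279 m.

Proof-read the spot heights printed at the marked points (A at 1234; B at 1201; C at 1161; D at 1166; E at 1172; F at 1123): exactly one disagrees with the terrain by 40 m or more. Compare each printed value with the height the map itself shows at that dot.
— B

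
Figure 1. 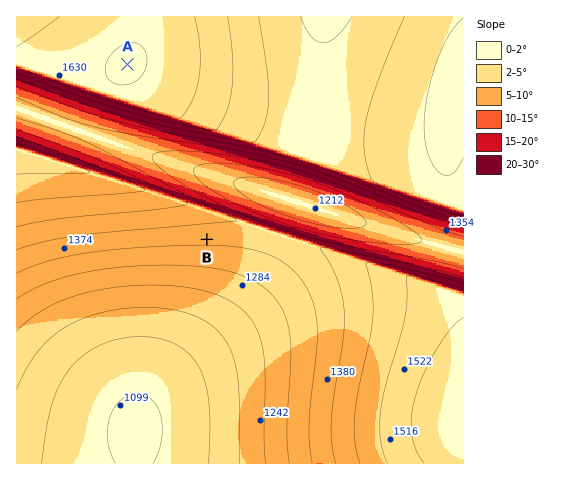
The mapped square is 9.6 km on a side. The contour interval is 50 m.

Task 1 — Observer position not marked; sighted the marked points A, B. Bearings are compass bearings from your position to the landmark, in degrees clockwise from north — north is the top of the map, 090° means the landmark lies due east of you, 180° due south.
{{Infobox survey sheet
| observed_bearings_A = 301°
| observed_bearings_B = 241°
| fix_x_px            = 317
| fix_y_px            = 178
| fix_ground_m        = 1330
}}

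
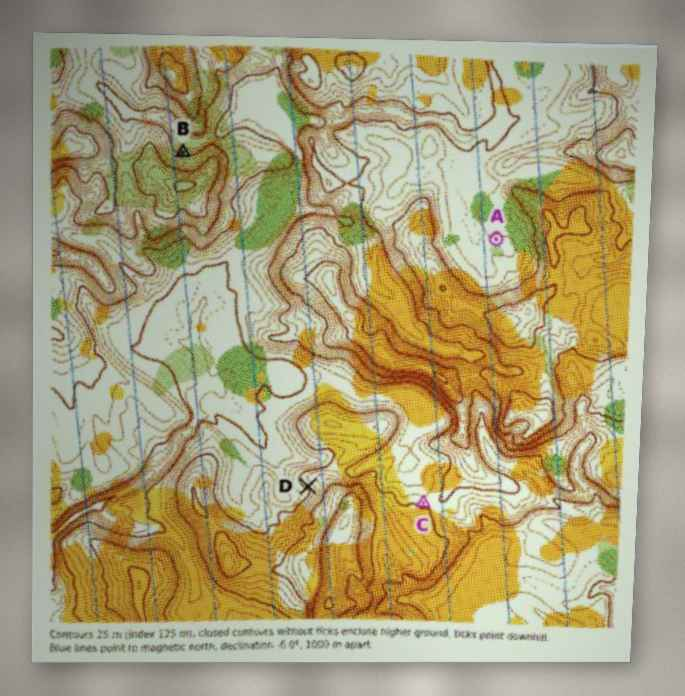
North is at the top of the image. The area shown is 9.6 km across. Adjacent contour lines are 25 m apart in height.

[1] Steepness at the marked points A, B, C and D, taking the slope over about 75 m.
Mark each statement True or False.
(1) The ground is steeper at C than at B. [False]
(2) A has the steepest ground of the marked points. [False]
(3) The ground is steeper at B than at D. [True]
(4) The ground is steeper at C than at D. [False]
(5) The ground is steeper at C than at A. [True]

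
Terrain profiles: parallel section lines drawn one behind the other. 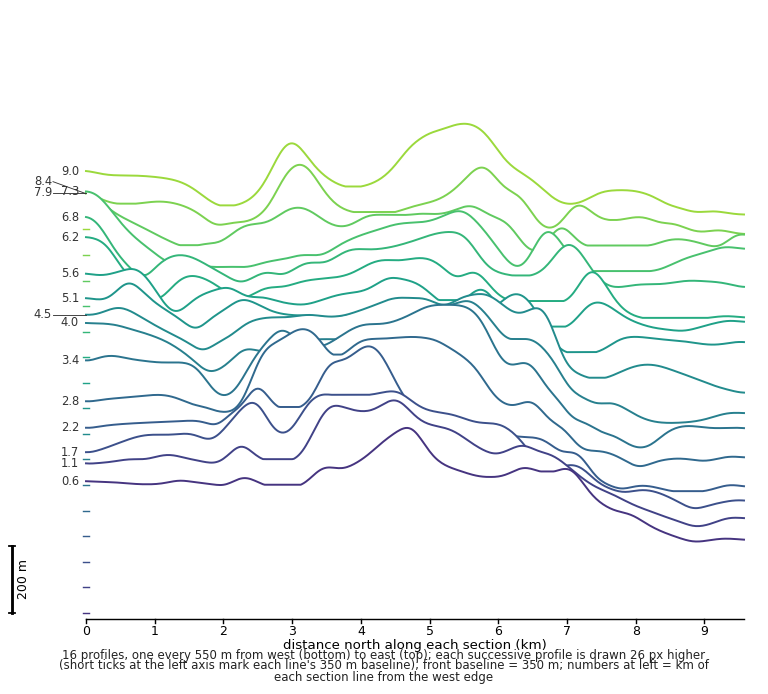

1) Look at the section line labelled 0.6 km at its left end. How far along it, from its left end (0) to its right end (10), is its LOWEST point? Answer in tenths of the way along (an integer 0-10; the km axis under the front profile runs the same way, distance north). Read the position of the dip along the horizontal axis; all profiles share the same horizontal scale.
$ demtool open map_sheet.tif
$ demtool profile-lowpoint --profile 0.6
9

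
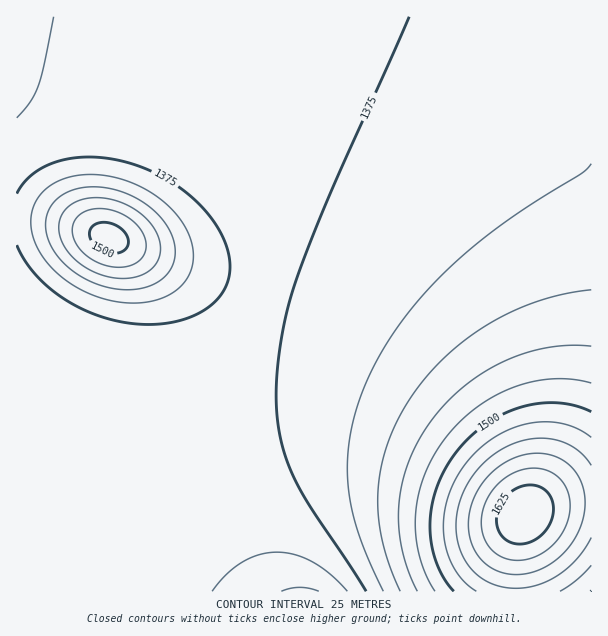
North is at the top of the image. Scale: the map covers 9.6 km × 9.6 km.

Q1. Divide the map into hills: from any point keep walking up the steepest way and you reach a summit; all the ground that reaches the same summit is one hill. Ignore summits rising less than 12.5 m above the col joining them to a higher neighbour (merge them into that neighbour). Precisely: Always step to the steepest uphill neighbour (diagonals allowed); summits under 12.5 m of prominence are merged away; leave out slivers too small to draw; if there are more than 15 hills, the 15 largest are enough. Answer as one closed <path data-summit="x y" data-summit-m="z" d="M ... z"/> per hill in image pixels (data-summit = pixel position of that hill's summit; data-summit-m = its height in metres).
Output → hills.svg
<path data-summit="524 515" data-summit-m="1646" d="M591 16l-575 1 1 47 48 10 42 14 43 20 33 20 39 36 13 18 17 33 6 25-2 41-10 30-10 15-14 18-28 22-33 14-38 8-46 0-61-8 1 212 575-1z"/><path data-summit="108 237" data-summit-m="1511" d="M21 64l-5 1 0 313 2 2 42 6 63 2 27-4 33-12 26-17 23-23 14-21 8-24 4-15 0-32-6-25-12-26-18-25-24-24-37-26-54-26-42-14z"/>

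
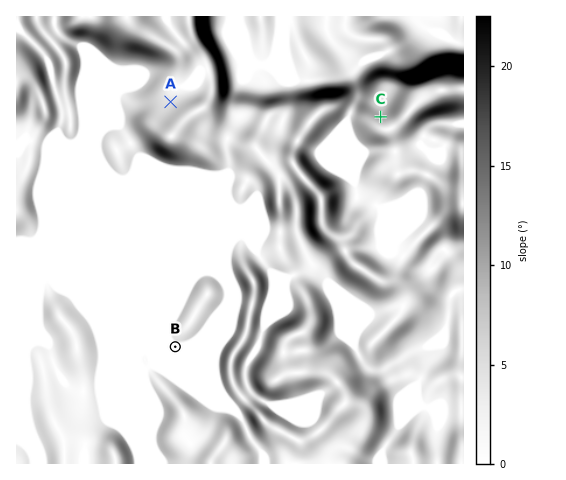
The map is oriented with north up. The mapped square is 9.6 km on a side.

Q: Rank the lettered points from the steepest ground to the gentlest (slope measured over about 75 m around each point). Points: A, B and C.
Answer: C A B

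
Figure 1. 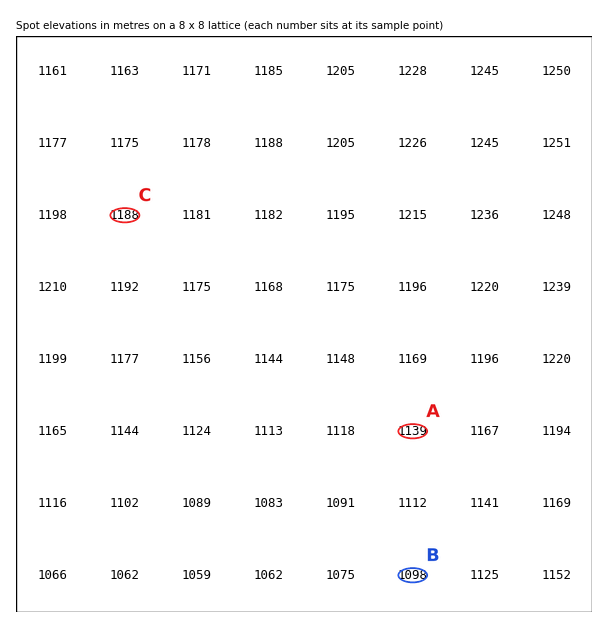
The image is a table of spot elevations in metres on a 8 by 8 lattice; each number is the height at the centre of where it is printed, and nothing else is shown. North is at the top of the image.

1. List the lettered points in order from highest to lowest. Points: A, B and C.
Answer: C A B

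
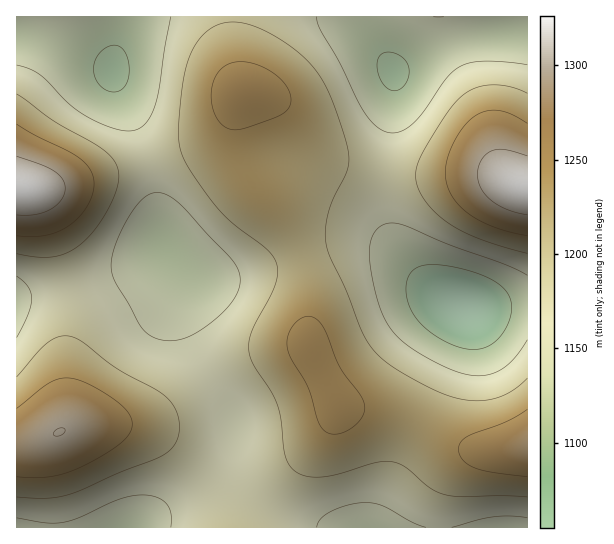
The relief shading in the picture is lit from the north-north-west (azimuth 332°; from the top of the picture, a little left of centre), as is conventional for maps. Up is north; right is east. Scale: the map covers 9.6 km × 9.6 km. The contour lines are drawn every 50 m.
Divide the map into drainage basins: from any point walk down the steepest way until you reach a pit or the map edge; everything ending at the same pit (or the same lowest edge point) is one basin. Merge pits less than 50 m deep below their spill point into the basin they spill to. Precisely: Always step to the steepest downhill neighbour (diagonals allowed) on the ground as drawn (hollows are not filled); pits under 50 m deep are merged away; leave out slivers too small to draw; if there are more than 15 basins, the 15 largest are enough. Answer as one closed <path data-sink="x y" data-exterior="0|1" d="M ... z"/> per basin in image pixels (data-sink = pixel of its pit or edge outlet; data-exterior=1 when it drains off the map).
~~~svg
<path data-sink="165 246" data-exterior="0" d="M241 95l-16 32-6 8-13 8-149 44-16 2-25 0 0 256 18-2 31-14 16-4 42 0 23 6 28 17 30 31 15 24 7 25 25-1 14-29 56-60 11-16 5-15-29-62 1-52-2-19-10-31-18-33-31-31-9-21-4-32z"/><path data-sink="463 306" data-exterior="0" d="M249 91l-4 0-4 3-5 19-1 21 4 24 9 21 31 31 18 33 10 31 2 19-1 52 28 60 7 3 27 1 28 6 75 34 29 2 25-4 1-260-35-12-10-2-90 2-32-4-31-8-16-8-10-10-16-28-14-16-15-8z"/><path data-sink="113 71" data-exterior="0" d="M338 405l-2 1 0 7-4 9-11 16-56 60-13 24-1 6 277-1-1-80-25 4-29-2-75-34-28-6-27-1z"/><path data-sink="393 73" data-exterior="0" d="M527 16l-294 0 0 35 8 36 4 4 14 2 15 8 14 16 16 28 10 10 9 5 31 9 39 6 90-2 44 14z"/><path data-sink="125 527" data-exterior="1" d="M123 425l-50 2-39 16-17 2-1 82 209 1-6-25-22-32-23-23-15-11-17-8z"/>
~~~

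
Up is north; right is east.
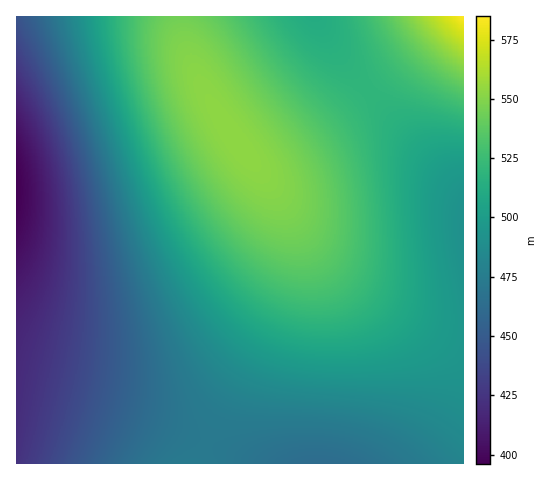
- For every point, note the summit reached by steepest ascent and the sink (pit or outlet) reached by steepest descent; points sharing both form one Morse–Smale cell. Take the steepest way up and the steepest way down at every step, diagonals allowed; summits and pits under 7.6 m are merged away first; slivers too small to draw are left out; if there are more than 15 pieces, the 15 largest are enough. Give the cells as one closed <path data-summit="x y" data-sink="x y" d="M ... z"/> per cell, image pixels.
<path data-summit="237 143" data-sink="17 188" d="M315 16l-299 1 1 368 57 13 39 11 94 34 26-55 42-76 15-39 4-20-2-21-5-19-9-17 34 48 15 16 22 18 36 24 33 16 30 11 16 0 0-134-107-118-23-29z"/><path data-summit="237 143" data-sink="319 463" d="M281 200l10 27 3 14-4 32-15 39-42 76-21 42-5 14 50 20 206 0 1-134-20-2-26-10-33-16-28-18-35-29-21-26z"/><path data-summit="463 17" data-sink="17 188" d="M463 16l-147 1 18 31 23 29 106 117z"/><path data-summit="463 17" data-sink="17 188" d="M19 385l-3 0 1 79 182 0 1-3 6-16-2-3-91-33z"/><path data-summit="463 17" data-sink="319 463" d="M207 443l-7 21 56-1z"/>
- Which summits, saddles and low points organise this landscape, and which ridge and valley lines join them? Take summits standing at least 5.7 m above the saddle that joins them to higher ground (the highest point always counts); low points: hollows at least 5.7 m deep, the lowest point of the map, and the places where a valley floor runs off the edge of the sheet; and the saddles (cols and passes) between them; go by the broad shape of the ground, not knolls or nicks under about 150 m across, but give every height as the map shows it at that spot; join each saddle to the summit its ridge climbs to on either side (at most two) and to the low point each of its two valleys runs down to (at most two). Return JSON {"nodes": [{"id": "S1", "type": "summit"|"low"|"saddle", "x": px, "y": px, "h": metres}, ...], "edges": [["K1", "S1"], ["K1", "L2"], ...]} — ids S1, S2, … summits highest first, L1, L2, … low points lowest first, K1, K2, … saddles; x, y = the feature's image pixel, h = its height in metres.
{"nodes": [
{"id": "S1", "type": "summit", "x": 463, "y": 17, "h": 585},
{"id": "S2", "type": "summit", "x": 234, "y": 137, "h": 553},
{"id": "L1", "type": "low", "x": 17, "y": 188, "h": 396},
{"id": "L2", "type": "low", "x": 319, "y": 462, "h": 463},
{"id": "L3", "type": "low", "x": 314, "y": 19, "h": 512},
{"id": "K1", "type": "saddle", "x": 368, "y": 91, "h": 520},
{"id": "K2", "type": "saddle", "x": 207, "y": 444, "h": 472}],
"edges": [["K1", "S1"], ["K1", "S2"], ["K1", "L1"], ["K1", "L3"], ["K2", "S2"], ["K2", "L1"], ["K2", "L2"]]}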